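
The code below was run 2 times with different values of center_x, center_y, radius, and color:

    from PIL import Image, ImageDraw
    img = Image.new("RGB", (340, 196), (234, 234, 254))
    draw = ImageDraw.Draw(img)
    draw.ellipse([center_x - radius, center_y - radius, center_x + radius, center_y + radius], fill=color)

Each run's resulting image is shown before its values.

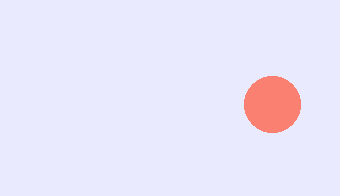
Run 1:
center_x = 272
center_y = 104
radius = 28
color = 'salmon'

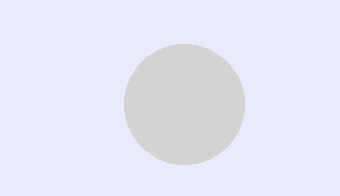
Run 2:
center_x = 184, center_y = 104, radius = 60, color = 'lightgray'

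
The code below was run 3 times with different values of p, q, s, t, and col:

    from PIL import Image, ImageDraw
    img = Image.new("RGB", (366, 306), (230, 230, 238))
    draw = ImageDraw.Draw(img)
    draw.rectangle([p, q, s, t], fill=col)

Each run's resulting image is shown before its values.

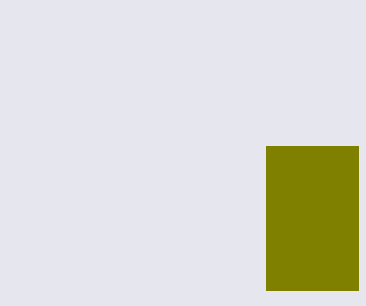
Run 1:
p = 266, q = 146, s = 358, t = 290, col = 'olive'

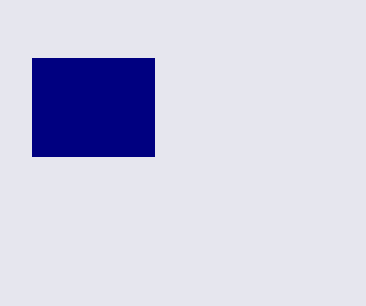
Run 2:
p = 32, q = 58, s = 154, t = 156, col = 'navy'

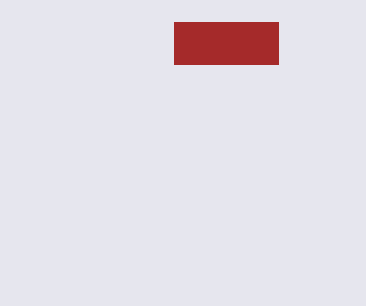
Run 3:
p = 174
q = 22
s = 278
t = 64
col = 'brown'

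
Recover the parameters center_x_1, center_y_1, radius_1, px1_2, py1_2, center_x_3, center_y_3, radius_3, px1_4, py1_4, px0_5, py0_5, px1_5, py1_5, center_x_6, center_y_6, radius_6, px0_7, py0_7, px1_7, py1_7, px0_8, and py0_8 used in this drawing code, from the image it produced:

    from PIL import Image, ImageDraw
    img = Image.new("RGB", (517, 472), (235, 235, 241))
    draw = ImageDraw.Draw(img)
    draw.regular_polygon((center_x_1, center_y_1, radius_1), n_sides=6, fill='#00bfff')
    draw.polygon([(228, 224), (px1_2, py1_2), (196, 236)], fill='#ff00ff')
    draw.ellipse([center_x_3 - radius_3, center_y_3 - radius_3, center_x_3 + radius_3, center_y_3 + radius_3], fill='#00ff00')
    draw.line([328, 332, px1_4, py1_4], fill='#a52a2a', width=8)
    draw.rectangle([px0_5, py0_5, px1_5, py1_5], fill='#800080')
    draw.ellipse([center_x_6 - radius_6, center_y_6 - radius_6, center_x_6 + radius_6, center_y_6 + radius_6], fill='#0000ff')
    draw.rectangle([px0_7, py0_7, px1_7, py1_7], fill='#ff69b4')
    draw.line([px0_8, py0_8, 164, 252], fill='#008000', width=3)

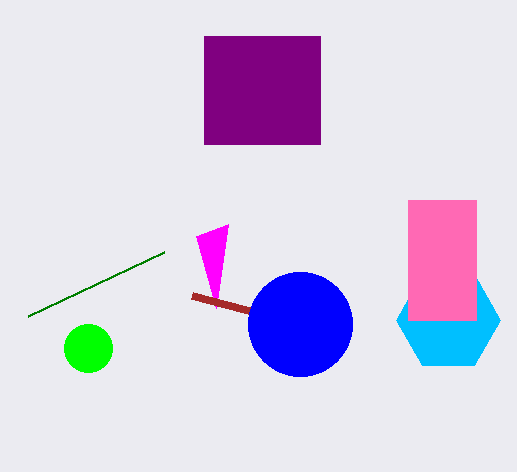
center_x_1 = 448
center_y_1 = 320
radius_1 = 52
px1_2 = 216
py1_2 = 308
center_x_3 = 88
center_y_3 = 348
radius_3 = 24
px1_4 = 192
py1_4 = 296
px0_5 = 204
py0_5 = 36
px1_5 = 320
py1_5 = 144
center_x_6 = 300
center_y_6 = 324
radius_6 = 52
px0_7 = 408
py0_7 = 200
px1_7 = 476
py1_7 = 320
px0_8 = 28
py0_8 = 316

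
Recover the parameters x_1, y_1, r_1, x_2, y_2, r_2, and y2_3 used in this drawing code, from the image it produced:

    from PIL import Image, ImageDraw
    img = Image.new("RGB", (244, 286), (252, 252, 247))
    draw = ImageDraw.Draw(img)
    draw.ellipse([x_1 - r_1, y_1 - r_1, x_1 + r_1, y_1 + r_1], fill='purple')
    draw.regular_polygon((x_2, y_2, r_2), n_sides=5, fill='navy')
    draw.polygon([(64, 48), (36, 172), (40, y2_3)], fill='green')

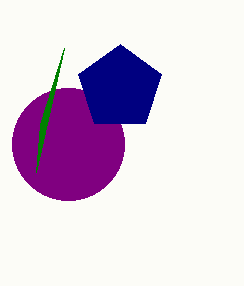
x_1 = 68
y_1 = 144
r_1 = 56
x_2 = 120
y_2 = 88
r_2 = 44
y2_3 = 124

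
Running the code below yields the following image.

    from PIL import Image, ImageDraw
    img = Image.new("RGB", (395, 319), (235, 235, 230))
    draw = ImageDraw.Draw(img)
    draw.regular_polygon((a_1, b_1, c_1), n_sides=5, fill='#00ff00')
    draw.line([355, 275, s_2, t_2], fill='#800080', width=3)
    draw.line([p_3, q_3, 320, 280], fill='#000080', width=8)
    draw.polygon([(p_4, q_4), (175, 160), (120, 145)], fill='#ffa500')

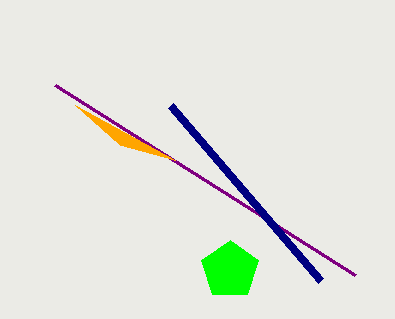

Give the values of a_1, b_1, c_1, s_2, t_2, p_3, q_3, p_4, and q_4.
a_1 = 230; b_1 = 270; c_1 = 30; s_2 = 55; t_2 = 85; p_3 = 170; q_3 = 105; p_4 = 75; q_4 = 105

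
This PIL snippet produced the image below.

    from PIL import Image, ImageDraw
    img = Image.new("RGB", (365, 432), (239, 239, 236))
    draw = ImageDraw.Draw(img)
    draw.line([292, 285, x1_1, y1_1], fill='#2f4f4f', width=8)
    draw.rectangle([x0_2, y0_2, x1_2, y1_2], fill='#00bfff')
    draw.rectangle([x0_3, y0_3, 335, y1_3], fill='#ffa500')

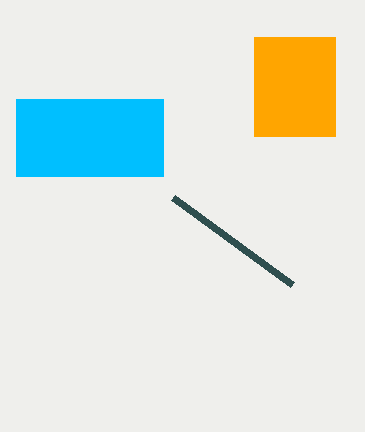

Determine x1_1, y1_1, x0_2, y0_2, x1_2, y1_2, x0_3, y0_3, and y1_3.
x1_1 = 173
y1_1 = 198
x0_2 = 16
y0_2 = 99
x1_2 = 163
y1_2 = 176
x0_3 = 254
y0_3 = 37
y1_3 = 136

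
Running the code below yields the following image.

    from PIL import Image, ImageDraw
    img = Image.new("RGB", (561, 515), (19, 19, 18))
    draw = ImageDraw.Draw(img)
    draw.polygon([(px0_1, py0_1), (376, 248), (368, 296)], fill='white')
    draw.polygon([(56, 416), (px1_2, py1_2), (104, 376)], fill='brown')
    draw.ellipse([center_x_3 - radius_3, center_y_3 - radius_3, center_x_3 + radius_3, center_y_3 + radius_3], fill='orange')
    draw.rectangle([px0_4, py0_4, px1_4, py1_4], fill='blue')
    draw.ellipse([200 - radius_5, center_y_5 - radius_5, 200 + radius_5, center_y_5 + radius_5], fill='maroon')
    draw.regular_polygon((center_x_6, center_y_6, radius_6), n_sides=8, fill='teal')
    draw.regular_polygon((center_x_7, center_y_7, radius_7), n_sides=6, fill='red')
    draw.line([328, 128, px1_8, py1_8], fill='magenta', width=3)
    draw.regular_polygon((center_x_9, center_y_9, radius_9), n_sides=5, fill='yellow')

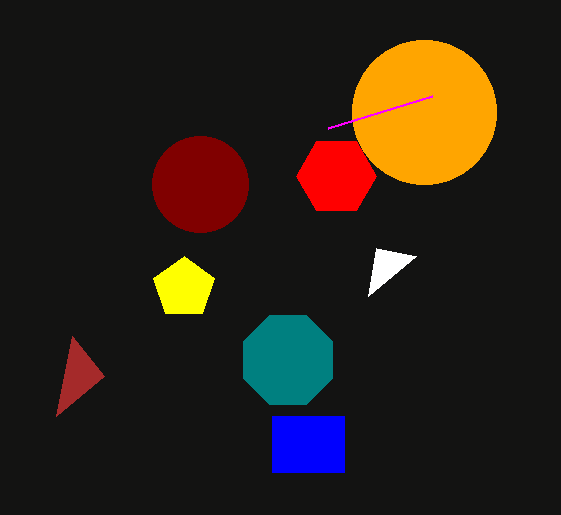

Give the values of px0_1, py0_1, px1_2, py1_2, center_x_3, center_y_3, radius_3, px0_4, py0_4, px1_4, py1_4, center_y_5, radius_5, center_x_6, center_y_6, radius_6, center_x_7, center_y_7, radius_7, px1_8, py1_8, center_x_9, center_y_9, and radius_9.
px0_1 = 416; py0_1 = 256; px1_2 = 72; py1_2 = 336; center_x_3 = 424; center_y_3 = 112; radius_3 = 72; px0_4 = 272; py0_4 = 416; px1_4 = 344; py1_4 = 472; center_y_5 = 184; radius_5 = 48; center_x_6 = 288; center_y_6 = 360; radius_6 = 48; center_x_7 = 336; center_y_7 = 176; radius_7 = 40; px1_8 = 432; py1_8 = 96; center_x_9 = 184; center_y_9 = 288; radius_9 = 32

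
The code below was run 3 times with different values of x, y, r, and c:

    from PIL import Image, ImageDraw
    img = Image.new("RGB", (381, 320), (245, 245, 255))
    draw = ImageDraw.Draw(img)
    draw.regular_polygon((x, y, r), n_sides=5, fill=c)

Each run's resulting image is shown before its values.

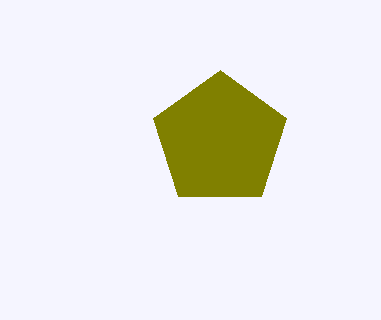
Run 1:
x = 220; y = 140; r = 70; c = 'olive'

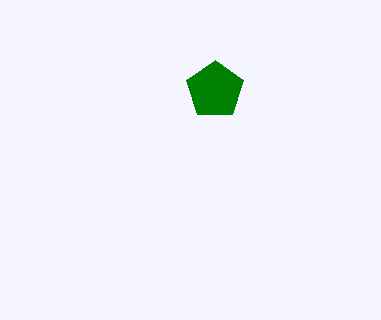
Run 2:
x = 215, y = 90, r = 30, c = 'green'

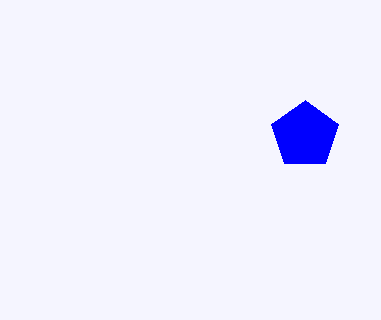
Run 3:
x = 305; y = 135; r = 35; c = 'blue'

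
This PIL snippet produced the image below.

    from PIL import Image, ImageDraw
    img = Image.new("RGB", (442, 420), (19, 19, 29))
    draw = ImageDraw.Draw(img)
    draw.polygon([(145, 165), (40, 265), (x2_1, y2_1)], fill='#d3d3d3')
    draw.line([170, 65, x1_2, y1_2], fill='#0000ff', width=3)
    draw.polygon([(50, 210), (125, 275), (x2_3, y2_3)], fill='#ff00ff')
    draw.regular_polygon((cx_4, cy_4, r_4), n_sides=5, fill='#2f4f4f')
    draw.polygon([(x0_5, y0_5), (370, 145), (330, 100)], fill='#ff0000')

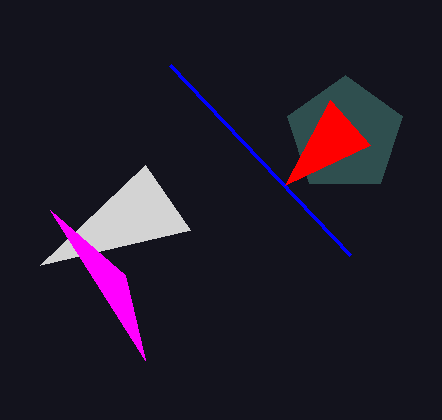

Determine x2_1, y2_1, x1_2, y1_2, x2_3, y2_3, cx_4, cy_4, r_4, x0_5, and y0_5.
x2_1 = 190, y2_1 = 230, x1_2 = 350, y1_2 = 255, x2_3 = 145, y2_3 = 360, cx_4 = 345, cy_4 = 135, r_4 = 60, x0_5 = 285, y0_5 = 185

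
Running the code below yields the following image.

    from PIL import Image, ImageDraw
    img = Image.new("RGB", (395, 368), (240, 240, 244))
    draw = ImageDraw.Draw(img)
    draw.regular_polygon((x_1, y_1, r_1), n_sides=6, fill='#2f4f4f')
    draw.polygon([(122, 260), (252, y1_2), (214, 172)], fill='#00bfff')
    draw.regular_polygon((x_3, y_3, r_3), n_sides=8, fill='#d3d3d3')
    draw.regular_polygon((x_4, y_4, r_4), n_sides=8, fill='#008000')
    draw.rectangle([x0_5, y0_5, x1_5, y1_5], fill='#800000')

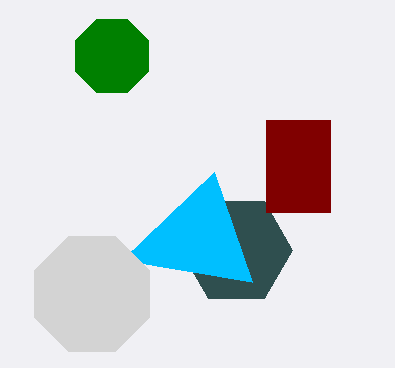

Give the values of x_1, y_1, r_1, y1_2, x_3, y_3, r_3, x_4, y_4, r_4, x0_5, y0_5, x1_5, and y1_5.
x_1 = 236
y_1 = 250
r_1 = 56
y1_2 = 282
x_3 = 92
y_3 = 294
r_3 = 62
x_4 = 112
y_4 = 56
r_4 = 40
x0_5 = 266
y0_5 = 120
x1_5 = 330
y1_5 = 212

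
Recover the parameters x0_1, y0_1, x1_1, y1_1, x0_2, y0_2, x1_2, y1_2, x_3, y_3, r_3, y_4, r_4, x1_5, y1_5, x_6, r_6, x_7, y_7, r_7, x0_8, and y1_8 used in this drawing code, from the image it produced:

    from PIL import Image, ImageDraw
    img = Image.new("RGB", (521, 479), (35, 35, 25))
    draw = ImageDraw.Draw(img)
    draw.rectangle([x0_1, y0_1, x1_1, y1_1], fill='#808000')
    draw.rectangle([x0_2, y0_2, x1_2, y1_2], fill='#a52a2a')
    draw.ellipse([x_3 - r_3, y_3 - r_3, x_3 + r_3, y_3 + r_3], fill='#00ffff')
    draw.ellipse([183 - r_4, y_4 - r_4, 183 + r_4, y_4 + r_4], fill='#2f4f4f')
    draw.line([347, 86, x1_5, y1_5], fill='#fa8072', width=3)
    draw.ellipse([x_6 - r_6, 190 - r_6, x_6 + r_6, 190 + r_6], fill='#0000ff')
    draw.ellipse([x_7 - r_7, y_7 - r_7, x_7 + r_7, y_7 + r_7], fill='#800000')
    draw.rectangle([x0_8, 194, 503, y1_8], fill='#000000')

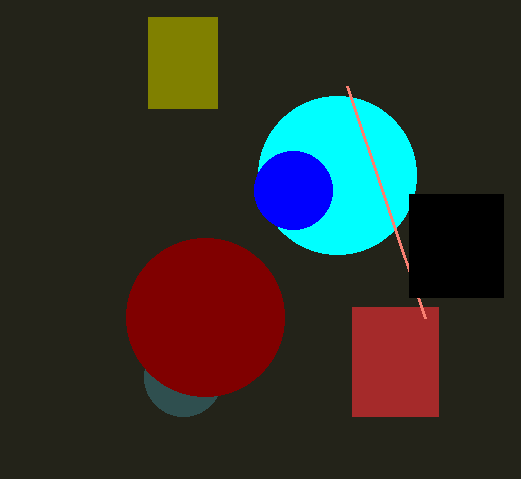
x0_1 = 148
y0_1 = 17
x1_1 = 217
y1_1 = 108
x0_2 = 352
y0_2 = 307
x1_2 = 438
y1_2 = 416
x_3 = 337
y_3 = 175
r_3 = 79
y_4 = 377
r_4 = 39
x1_5 = 425
y1_5 = 318
x_6 = 293
r_6 = 39
x_7 = 205
y_7 = 317
r_7 = 79
x0_8 = 409
y1_8 = 297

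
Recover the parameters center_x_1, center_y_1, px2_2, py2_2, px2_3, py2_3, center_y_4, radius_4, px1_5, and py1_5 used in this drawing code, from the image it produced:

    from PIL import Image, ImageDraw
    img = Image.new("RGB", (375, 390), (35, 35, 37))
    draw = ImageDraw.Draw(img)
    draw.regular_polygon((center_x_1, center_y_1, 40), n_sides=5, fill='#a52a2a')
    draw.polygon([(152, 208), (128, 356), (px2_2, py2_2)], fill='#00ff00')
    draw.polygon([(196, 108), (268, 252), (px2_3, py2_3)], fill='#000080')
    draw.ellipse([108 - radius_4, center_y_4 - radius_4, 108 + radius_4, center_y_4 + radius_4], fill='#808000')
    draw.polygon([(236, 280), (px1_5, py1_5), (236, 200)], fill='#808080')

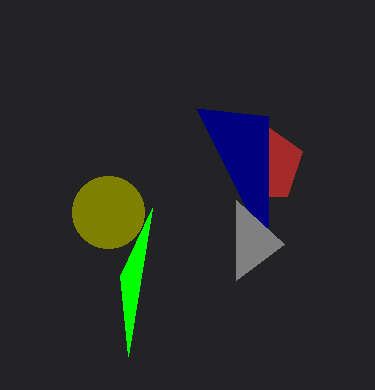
center_x_1 = 264
center_y_1 = 164
px2_2 = 120
py2_2 = 276
px2_3 = 268
py2_3 = 116
center_y_4 = 212
radius_4 = 36
px1_5 = 284
py1_5 = 244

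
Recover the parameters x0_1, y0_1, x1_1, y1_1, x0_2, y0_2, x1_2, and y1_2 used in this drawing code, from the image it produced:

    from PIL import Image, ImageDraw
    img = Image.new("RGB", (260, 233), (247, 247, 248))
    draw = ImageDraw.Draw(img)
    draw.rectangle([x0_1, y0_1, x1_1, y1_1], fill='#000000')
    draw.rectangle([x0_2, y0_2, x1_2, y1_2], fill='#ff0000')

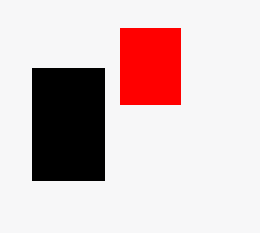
x0_1 = 32
y0_1 = 68
x1_1 = 104
y1_1 = 180
x0_2 = 120
y0_2 = 28
x1_2 = 180
y1_2 = 104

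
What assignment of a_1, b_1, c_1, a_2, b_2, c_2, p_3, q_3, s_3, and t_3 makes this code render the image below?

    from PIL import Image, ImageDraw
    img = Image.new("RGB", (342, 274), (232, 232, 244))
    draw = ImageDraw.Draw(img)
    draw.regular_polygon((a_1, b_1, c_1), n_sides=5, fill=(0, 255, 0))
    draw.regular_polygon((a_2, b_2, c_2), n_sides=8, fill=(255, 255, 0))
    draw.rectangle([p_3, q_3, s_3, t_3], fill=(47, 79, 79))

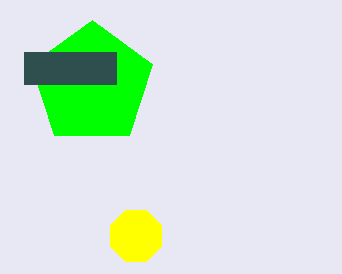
a_1 = 92
b_1 = 84
c_1 = 64
a_2 = 136
b_2 = 236
c_2 = 28
p_3 = 24
q_3 = 52
s_3 = 116
t_3 = 84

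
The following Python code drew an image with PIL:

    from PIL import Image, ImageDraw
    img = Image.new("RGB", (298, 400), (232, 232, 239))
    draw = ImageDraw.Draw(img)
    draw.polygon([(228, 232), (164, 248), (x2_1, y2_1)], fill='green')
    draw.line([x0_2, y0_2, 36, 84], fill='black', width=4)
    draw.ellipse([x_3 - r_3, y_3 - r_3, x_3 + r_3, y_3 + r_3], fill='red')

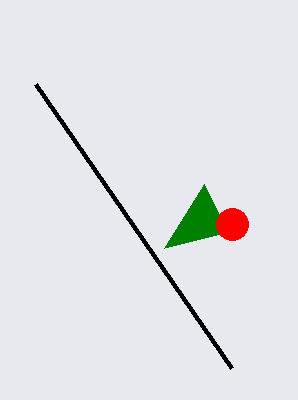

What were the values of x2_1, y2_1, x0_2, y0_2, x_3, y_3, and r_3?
x2_1 = 204; y2_1 = 184; x0_2 = 232; y0_2 = 368; x_3 = 232; y_3 = 224; r_3 = 16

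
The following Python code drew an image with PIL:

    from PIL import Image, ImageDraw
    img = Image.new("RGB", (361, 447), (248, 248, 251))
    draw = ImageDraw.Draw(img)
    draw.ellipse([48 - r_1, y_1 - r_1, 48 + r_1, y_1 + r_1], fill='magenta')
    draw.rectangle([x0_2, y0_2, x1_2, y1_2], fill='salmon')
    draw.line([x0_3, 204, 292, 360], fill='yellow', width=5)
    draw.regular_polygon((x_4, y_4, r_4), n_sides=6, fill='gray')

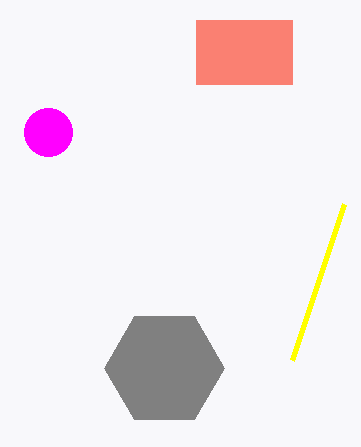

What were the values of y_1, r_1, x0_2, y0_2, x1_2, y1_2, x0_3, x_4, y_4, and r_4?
y_1 = 132
r_1 = 24
x0_2 = 196
y0_2 = 20
x1_2 = 292
y1_2 = 84
x0_3 = 344
x_4 = 164
y_4 = 368
r_4 = 60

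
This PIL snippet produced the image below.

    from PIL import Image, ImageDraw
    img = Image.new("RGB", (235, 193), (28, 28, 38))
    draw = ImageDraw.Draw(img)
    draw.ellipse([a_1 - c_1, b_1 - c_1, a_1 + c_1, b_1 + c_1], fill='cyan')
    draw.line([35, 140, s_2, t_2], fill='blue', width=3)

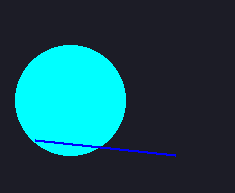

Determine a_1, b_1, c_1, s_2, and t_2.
a_1 = 70
b_1 = 100
c_1 = 55
s_2 = 175
t_2 = 155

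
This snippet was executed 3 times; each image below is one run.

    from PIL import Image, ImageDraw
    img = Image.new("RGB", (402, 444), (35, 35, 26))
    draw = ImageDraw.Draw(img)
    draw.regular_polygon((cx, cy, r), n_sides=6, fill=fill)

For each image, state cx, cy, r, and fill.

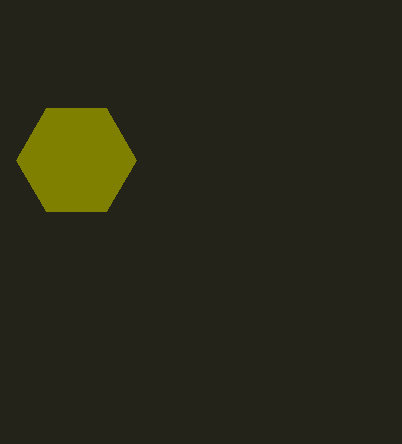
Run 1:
cx = 76
cy = 160
r = 60
fill = 'olive'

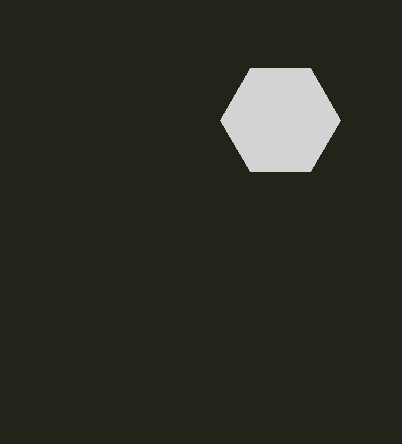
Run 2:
cx = 280; cy = 120; r = 60; fill = 'lightgray'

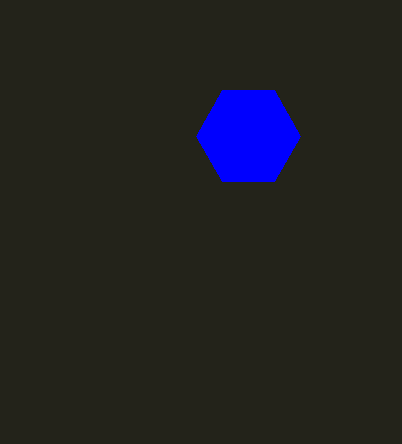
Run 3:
cx = 248
cy = 136
r = 52
fill = 'blue'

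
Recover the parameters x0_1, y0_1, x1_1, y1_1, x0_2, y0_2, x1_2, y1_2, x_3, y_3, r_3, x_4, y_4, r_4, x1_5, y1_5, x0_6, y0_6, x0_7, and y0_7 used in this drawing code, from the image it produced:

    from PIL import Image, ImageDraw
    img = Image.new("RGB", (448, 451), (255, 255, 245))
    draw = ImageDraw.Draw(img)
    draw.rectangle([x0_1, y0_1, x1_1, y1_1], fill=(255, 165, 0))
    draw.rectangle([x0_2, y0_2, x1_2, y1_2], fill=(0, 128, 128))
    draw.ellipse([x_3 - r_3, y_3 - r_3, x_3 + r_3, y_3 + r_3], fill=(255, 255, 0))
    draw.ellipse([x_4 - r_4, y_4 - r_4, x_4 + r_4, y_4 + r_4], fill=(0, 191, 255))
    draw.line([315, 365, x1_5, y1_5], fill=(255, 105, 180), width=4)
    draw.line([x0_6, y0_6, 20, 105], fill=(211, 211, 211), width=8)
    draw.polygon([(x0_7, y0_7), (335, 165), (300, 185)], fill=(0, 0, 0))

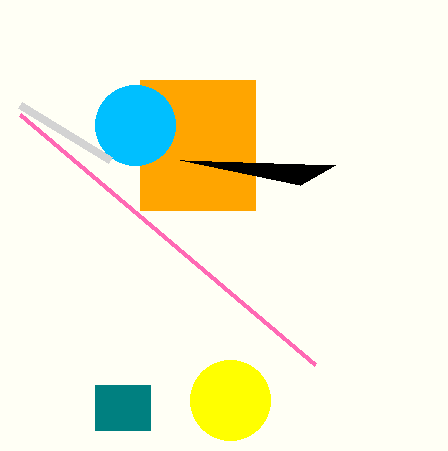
x0_1 = 140
y0_1 = 80
x1_1 = 255
y1_1 = 210
x0_2 = 95
y0_2 = 385
x1_2 = 150
y1_2 = 430
x_3 = 230
y_3 = 400
r_3 = 40
x_4 = 135
y_4 = 125
r_4 = 40
x1_5 = 20
y1_5 = 115
x0_6 = 110
y0_6 = 160
x0_7 = 180
y0_7 = 160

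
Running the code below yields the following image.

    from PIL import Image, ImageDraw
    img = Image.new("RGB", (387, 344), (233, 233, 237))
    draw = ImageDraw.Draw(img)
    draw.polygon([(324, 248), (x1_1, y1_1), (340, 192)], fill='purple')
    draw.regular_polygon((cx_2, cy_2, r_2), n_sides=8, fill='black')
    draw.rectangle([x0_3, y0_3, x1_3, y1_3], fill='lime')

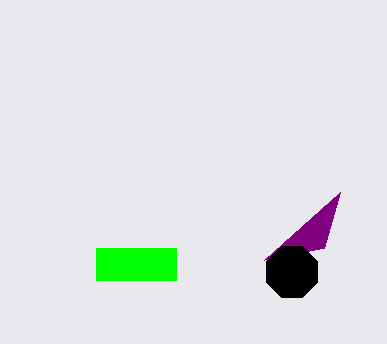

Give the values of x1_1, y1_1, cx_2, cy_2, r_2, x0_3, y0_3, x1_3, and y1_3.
x1_1 = 264; y1_1 = 260; cx_2 = 292; cy_2 = 272; r_2 = 28; x0_3 = 96; y0_3 = 248; x1_3 = 176; y1_3 = 280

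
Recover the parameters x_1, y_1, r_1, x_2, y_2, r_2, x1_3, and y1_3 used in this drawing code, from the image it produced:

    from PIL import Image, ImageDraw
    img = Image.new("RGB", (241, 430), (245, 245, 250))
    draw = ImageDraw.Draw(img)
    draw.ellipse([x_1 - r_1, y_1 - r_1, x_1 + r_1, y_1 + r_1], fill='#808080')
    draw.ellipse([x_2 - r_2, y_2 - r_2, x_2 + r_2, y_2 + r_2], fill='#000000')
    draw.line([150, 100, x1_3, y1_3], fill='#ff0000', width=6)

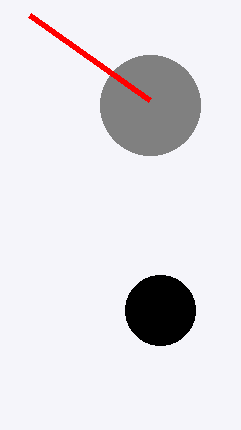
x_1 = 150
y_1 = 105
r_1 = 50
x_2 = 160
y_2 = 310
r_2 = 35
x1_3 = 30
y1_3 = 15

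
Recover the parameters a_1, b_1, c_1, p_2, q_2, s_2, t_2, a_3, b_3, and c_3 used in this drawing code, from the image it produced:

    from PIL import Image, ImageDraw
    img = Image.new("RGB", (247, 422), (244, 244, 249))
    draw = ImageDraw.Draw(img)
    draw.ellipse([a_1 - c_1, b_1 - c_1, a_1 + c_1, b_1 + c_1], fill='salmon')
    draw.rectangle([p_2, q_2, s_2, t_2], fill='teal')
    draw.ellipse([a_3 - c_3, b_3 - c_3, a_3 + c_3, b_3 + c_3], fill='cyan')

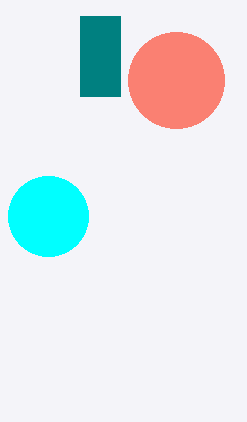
a_1 = 176; b_1 = 80; c_1 = 48; p_2 = 80; q_2 = 16; s_2 = 120; t_2 = 96; a_3 = 48; b_3 = 216; c_3 = 40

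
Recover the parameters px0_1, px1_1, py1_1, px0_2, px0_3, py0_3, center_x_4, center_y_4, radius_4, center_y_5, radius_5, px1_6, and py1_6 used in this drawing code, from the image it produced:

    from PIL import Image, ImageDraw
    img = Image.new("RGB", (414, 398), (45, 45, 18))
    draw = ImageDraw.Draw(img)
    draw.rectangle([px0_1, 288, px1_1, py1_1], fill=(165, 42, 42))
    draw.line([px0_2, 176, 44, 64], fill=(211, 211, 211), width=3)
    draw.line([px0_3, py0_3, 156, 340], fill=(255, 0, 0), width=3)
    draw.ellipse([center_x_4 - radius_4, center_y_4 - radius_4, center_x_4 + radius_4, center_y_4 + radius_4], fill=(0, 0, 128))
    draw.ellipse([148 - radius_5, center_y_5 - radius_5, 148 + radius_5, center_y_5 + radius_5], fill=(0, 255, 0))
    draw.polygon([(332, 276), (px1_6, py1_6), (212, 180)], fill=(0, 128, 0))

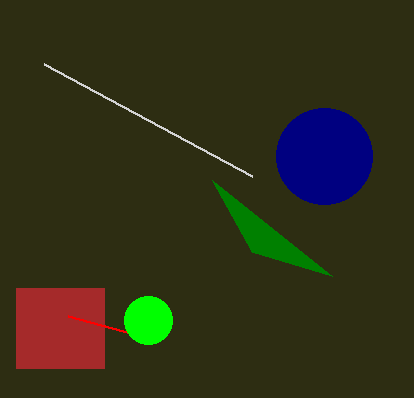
px0_1 = 16, px1_1 = 104, py1_1 = 368, px0_2 = 252, px0_3 = 68, py0_3 = 316, center_x_4 = 324, center_y_4 = 156, radius_4 = 48, center_y_5 = 320, radius_5 = 24, px1_6 = 252, py1_6 = 252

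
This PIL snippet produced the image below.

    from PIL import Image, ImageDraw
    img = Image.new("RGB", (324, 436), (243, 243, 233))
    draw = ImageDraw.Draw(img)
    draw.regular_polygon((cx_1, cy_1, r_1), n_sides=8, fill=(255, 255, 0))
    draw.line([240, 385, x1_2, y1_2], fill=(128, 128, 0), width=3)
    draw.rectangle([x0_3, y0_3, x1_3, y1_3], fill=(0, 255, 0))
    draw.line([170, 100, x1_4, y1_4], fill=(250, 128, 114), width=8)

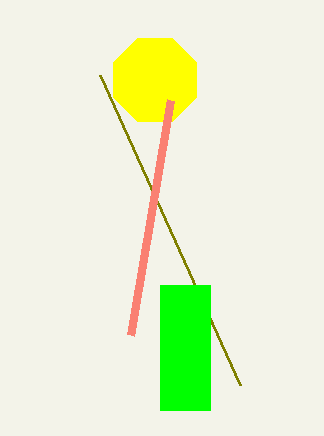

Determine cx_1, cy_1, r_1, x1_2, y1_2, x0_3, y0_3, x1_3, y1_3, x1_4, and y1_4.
cx_1 = 155; cy_1 = 80; r_1 = 45; x1_2 = 100; y1_2 = 75; x0_3 = 160; y0_3 = 285; x1_3 = 210; y1_3 = 410; x1_4 = 130; y1_4 = 335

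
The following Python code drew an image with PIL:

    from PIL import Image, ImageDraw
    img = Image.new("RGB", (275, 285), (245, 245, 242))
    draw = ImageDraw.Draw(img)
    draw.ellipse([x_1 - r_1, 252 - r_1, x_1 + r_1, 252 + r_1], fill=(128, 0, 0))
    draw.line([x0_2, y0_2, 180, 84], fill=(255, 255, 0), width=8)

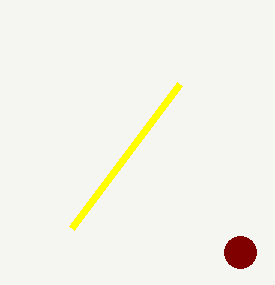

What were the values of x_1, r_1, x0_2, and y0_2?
x_1 = 240, r_1 = 16, x0_2 = 72, y0_2 = 228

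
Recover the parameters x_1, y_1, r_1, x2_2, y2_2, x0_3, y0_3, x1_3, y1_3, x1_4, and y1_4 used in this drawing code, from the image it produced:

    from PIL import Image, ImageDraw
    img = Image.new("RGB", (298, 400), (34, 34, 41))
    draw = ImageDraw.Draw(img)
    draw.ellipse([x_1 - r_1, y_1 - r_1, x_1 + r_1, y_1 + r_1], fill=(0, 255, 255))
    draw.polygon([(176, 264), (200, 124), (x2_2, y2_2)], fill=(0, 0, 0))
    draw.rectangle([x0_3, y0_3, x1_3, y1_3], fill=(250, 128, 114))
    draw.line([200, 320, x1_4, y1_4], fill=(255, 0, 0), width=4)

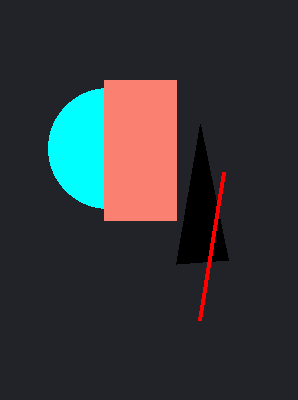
x_1 = 108; y_1 = 148; r_1 = 60; x2_2 = 228; y2_2 = 260; x0_3 = 104; y0_3 = 80; x1_3 = 176; y1_3 = 220; x1_4 = 224; y1_4 = 172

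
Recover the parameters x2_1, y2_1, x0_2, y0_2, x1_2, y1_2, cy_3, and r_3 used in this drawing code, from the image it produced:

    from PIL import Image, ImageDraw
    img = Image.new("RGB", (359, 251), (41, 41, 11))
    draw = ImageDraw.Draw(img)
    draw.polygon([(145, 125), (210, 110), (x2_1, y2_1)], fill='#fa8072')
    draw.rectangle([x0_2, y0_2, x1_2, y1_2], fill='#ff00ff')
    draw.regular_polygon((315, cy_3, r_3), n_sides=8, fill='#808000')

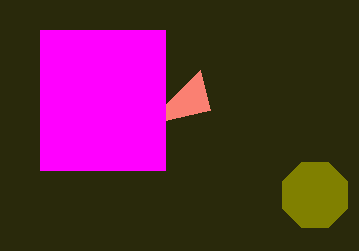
x2_1 = 200, y2_1 = 70, x0_2 = 40, y0_2 = 30, x1_2 = 165, y1_2 = 170, cy_3 = 195, r_3 = 35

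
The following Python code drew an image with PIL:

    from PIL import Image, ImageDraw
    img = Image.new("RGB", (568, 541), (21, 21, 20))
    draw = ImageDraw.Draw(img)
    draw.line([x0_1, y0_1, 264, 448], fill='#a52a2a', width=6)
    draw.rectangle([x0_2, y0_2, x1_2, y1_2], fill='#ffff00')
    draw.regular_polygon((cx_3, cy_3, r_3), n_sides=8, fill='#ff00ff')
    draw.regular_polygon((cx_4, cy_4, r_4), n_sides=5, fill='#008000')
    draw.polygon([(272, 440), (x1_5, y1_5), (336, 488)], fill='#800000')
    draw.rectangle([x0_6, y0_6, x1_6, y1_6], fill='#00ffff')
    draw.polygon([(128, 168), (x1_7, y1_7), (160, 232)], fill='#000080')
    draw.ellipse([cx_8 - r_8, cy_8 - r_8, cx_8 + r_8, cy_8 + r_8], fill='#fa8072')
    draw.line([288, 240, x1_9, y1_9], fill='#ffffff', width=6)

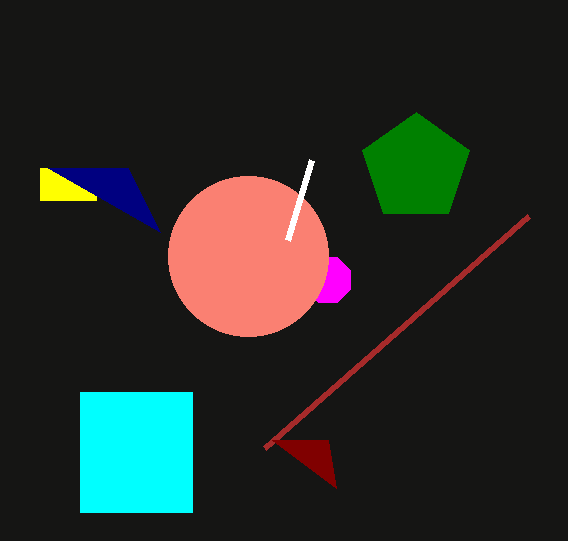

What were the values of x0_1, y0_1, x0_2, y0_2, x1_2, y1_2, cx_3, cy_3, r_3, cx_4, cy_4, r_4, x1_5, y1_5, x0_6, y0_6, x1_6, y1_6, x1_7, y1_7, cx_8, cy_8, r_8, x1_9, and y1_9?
x0_1 = 528
y0_1 = 216
x0_2 = 40
y0_2 = 168
x1_2 = 96
y1_2 = 200
cx_3 = 328
cy_3 = 280
r_3 = 24
cx_4 = 416
cy_4 = 168
r_4 = 56
x1_5 = 328
y1_5 = 440
x0_6 = 80
y0_6 = 392
x1_6 = 192
y1_6 = 512
x1_7 = 48
y1_7 = 168
cx_8 = 248
cy_8 = 256
r_8 = 80
x1_9 = 312
y1_9 = 160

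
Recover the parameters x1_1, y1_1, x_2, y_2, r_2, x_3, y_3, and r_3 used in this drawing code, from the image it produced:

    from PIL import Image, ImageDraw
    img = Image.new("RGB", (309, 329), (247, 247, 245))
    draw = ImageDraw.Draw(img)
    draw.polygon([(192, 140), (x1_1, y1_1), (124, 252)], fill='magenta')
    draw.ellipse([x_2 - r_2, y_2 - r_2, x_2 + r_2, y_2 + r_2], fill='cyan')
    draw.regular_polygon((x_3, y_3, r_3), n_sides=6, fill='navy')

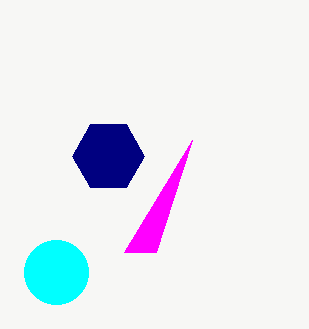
x1_1 = 156; y1_1 = 252; x_2 = 56; y_2 = 272; r_2 = 32; x_3 = 108; y_3 = 156; r_3 = 36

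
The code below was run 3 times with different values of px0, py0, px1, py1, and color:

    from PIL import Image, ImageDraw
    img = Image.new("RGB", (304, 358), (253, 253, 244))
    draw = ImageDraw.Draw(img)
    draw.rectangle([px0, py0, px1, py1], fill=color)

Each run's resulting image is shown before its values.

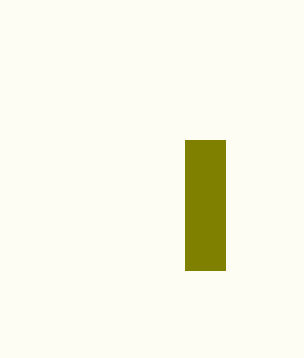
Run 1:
px0 = 185, py0 = 140, px1 = 225, py1 = 270, color = 'olive'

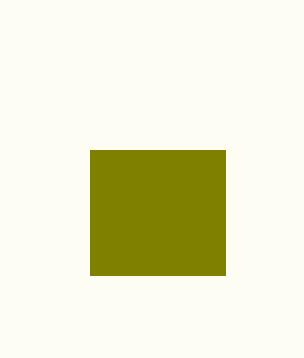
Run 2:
px0 = 90; py0 = 150; px1 = 225; py1 = 275; color = 'olive'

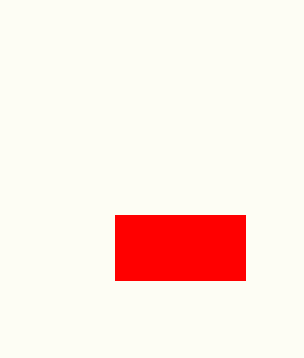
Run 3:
px0 = 115
py0 = 215
px1 = 245
py1 = 280
color = 'red'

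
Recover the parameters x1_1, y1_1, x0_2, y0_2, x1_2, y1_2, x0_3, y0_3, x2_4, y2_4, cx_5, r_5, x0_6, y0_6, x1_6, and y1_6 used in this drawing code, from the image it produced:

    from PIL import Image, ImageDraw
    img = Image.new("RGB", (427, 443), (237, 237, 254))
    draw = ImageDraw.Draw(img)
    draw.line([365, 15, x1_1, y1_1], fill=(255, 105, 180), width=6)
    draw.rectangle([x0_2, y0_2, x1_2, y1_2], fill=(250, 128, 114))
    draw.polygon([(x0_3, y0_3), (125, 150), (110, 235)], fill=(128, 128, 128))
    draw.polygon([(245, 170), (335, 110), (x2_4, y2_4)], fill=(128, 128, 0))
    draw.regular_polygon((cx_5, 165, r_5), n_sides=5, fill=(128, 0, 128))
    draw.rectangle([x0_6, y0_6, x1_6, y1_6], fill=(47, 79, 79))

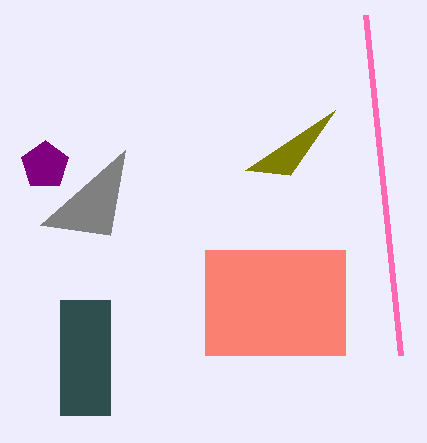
x1_1 = 400; y1_1 = 355; x0_2 = 205; y0_2 = 250; x1_2 = 345; y1_2 = 355; x0_3 = 40; y0_3 = 225; x2_4 = 290; y2_4 = 175; cx_5 = 45; r_5 = 25; x0_6 = 60; y0_6 = 300; x1_6 = 110; y1_6 = 415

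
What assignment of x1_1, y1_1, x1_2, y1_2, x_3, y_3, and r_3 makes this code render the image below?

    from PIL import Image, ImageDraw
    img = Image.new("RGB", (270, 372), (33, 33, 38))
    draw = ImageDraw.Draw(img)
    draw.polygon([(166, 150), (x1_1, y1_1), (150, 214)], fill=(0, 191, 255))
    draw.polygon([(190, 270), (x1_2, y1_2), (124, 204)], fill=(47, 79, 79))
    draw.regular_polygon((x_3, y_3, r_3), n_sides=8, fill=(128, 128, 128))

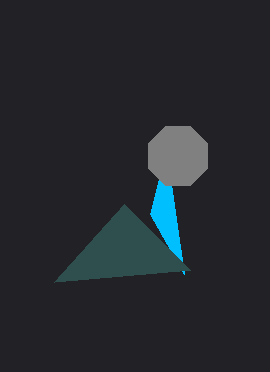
x1_1 = 184, y1_1 = 274, x1_2 = 54, y1_2 = 282, x_3 = 178, y_3 = 156, r_3 = 32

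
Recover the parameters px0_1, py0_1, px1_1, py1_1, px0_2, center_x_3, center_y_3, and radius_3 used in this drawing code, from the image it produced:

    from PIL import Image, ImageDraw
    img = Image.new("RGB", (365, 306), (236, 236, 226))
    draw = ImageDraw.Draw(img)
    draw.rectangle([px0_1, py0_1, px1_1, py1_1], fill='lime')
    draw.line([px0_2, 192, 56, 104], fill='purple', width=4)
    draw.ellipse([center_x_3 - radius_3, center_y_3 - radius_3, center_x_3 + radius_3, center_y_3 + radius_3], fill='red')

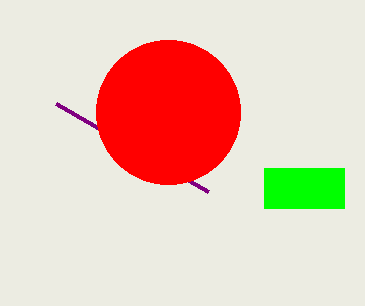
px0_1 = 264; py0_1 = 168; px1_1 = 344; py1_1 = 208; px0_2 = 208; center_x_3 = 168; center_y_3 = 112; radius_3 = 72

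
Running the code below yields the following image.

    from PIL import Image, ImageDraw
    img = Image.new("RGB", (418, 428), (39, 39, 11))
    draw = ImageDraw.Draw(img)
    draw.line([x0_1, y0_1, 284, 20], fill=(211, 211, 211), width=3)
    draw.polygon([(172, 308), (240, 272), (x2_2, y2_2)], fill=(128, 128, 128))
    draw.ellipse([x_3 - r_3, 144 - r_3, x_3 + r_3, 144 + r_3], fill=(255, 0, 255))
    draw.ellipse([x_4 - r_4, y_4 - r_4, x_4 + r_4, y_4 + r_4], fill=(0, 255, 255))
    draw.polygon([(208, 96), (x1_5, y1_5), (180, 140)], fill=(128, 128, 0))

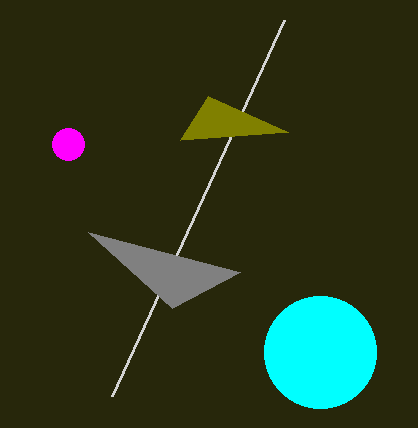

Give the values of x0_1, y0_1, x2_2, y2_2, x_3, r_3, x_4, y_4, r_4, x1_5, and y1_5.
x0_1 = 112, y0_1 = 396, x2_2 = 88, y2_2 = 232, x_3 = 68, r_3 = 16, x_4 = 320, y_4 = 352, r_4 = 56, x1_5 = 288, y1_5 = 132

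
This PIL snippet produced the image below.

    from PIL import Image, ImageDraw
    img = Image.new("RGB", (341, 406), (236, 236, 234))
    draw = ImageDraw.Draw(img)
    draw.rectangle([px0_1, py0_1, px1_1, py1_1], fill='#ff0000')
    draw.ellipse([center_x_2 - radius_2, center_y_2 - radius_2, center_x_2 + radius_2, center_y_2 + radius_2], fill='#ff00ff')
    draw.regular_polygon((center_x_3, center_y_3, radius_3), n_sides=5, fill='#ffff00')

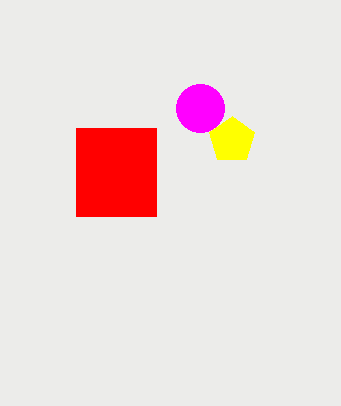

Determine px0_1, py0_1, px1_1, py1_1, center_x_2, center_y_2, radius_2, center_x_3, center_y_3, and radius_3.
px0_1 = 76, py0_1 = 128, px1_1 = 156, py1_1 = 216, center_x_2 = 200, center_y_2 = 108, radius_2 = 24, center_x_3 = 232, center_y_3 = 140, radius_3 = 24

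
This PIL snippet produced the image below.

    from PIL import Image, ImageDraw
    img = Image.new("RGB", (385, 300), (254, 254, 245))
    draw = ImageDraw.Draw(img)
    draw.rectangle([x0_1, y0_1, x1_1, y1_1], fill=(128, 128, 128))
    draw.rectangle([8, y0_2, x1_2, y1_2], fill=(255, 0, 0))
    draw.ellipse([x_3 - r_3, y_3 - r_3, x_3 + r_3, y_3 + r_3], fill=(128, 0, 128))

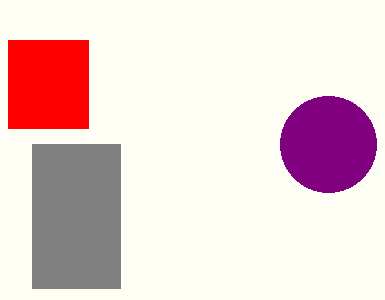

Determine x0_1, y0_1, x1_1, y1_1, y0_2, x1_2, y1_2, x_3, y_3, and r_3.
x0_1 = 32
y0_1 = 144
x1_1 = 120
y1_1 = 288
y0_2 = 40
x1_2 = 88
y1_2 = 128
x_3 = 328
y_3 = 144
r_3 = 48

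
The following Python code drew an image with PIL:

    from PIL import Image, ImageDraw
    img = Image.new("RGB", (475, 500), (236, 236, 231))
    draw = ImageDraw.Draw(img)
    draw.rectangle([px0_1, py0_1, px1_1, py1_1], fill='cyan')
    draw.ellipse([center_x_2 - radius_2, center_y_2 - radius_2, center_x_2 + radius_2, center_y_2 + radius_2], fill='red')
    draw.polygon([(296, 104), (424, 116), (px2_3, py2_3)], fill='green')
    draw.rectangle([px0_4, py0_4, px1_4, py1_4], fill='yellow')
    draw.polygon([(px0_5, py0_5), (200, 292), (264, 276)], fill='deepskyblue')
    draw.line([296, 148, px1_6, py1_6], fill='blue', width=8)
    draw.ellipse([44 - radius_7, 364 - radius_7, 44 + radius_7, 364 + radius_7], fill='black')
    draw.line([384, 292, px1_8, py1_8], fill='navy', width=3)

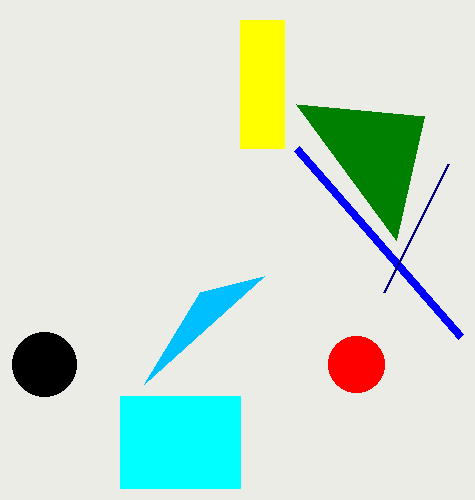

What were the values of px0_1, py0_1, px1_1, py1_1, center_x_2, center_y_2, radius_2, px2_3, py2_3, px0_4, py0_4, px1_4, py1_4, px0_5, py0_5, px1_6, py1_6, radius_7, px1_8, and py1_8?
px0_1 = 120; py0_1 = 396; px1_1 = 240; py1_1 = 488; center_x_2 = 356; center_y_2 = 364; radius_2 = 28; px2_3 = 396; py2_3 = 240; px0_4 = 240; py0_4 = 20; px1_4 = 284; py1_4 = 148; px0_5 = 144; py0_5 = 384; px1_6 = 460; py1_6 = 336; radius_7 = 32; px1_8 = 448; py1_8 = 164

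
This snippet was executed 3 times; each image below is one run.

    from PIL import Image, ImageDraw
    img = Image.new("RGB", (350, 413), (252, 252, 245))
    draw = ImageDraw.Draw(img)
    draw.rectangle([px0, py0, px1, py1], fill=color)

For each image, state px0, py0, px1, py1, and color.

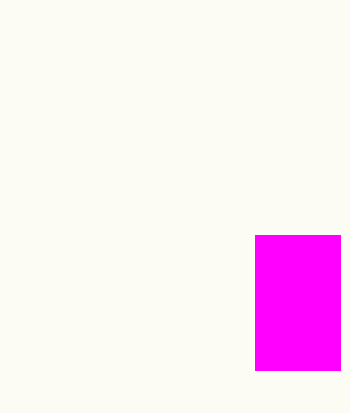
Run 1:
px0 = 255, py0 = 235, px1 = 340, py1 = 370, color = 'magenta'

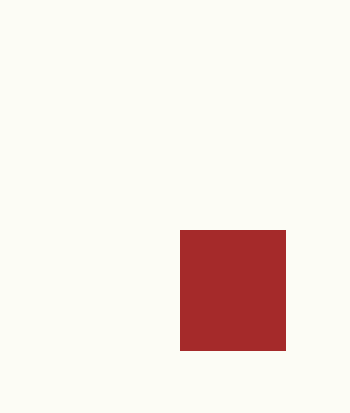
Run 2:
px0 = 180
py0 = 230
px1 = 285
py1 = 350
color = 'brown'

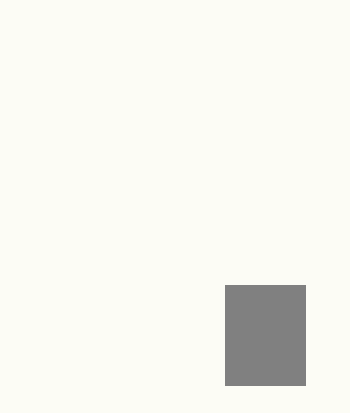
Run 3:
px0 = 225
py0 = 285
px1 = 305
py1 = 385
color = 'gray'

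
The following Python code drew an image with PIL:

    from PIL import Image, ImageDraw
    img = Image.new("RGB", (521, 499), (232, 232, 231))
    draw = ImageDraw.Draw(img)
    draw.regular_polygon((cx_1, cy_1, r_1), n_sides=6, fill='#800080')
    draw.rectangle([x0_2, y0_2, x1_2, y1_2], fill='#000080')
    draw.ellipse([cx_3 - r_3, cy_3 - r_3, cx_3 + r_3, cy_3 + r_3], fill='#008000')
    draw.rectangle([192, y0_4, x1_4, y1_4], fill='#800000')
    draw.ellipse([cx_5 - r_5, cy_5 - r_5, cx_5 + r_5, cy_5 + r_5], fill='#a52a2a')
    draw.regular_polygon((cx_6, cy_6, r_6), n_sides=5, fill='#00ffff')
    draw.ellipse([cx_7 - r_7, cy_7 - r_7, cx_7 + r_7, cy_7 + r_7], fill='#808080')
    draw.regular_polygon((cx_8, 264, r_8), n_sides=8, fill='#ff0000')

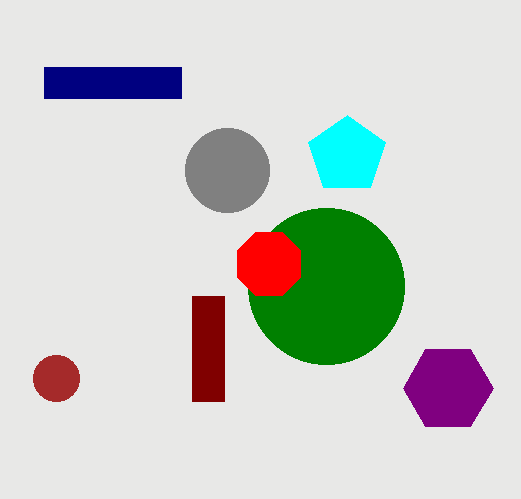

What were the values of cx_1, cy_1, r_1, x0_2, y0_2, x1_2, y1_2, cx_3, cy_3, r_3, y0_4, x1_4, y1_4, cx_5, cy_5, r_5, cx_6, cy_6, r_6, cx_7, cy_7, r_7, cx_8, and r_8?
cx_1 = 448, cy_1 = 388, r_1 = 45, x0_2 = 44, y0_2 = 67, x1_2 = 181, y1_2 = 98, cx_3 = 326, cy_3 = 286, r_3 = 78, y0_4 = 296, x1_4 = 224, y1_4 = 401, cx_5 = 56, cy_5 = 378, r_5 = 23, cx_6 = 347, cy_6 = 155, r_6 = 40, cx_7 = 227, cy_7 = 170, r_7 = 42, cx_8 = 269, r_8 = 34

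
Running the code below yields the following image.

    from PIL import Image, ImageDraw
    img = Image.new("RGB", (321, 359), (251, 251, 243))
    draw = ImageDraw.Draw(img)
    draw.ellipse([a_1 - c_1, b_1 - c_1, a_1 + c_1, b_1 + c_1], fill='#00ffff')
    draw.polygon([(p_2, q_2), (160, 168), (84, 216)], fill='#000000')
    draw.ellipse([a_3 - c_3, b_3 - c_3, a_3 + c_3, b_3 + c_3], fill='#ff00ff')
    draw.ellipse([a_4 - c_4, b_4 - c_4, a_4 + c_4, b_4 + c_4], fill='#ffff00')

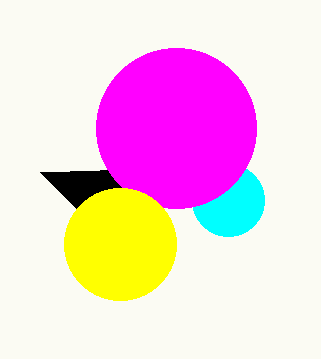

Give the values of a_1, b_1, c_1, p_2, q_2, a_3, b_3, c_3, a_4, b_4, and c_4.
a_1 = 228; b_1 = 200; c_1 = 36; p_2 = 40; q_2 = 172; a_3 = 176; b_3 = 128; c_3 = 80; a_4 = 120; b_4 = 244; c_4 = 56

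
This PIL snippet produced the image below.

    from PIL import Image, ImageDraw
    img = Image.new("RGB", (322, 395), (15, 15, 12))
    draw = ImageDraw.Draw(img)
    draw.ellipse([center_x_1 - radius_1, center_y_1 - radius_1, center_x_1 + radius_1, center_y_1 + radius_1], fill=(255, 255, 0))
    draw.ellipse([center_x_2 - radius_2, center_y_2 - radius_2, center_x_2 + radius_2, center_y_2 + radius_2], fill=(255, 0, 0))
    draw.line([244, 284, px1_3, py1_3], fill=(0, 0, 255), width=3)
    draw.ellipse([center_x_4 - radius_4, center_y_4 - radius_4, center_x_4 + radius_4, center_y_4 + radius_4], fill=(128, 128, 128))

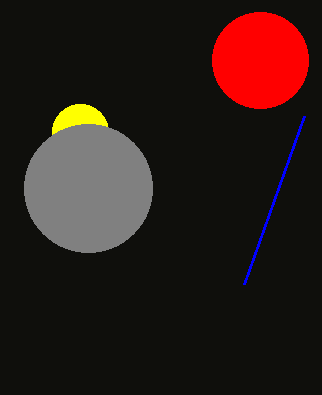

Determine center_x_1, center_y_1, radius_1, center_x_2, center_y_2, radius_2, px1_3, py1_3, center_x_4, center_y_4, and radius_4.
center_x_1 = 80; center_y_1 = 132; radius_1 = 28; center_x_2 = 260; center_y_2 = 60; radius_2 = 48; px1_3 = 304; py1_3 = 116; center_x_4 = 88; center_y_4 = 188; radius_4 = 64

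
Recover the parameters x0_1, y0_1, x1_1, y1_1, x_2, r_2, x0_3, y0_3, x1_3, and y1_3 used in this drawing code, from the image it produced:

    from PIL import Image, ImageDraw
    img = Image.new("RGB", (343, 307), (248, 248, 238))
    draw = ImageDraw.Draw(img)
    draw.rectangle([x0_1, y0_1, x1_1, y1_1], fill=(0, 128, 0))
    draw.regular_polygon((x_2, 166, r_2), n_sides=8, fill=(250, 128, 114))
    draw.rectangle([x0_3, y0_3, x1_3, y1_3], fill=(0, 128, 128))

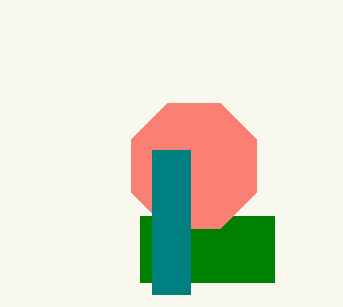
x0_1 = 140; y0_1 = 216; x1_1 = 274; y1_1 = 282; x_2 = 194; r_2 = 68; x0_3 = 152; y0_3 = 150; x1_3 = 190; y1_3 = 294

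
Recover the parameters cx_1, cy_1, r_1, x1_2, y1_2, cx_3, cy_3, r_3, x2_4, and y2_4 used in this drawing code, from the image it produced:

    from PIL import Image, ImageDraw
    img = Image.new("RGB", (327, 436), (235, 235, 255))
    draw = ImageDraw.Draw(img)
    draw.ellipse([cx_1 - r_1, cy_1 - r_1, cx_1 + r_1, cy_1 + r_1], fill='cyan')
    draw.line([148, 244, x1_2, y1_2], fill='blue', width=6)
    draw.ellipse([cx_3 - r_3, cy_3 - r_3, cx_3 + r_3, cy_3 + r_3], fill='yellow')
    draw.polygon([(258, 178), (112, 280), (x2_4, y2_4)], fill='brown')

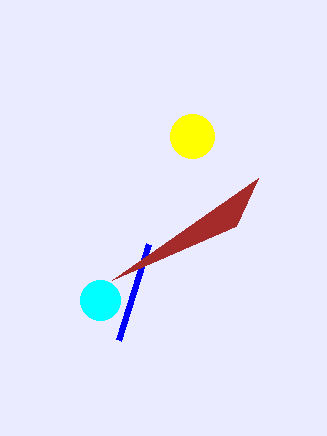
cx_1 = 100
cy_1 = 300
r_1 = 20
x1_2 = 118
y1_2 = 340
cx_3 = 192
cy_3 = 136
r_3 = 22
x2_4 = 236
y2_4 = 226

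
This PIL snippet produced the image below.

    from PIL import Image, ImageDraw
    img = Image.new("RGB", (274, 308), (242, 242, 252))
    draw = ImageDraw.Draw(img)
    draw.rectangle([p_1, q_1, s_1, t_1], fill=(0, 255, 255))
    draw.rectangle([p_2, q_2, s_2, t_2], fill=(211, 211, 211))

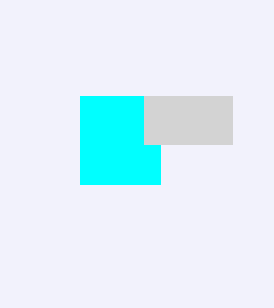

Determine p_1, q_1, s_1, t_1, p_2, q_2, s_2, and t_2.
p_1 = 80, q_1 = 96, s_1 = 160, t_1 = 184, p_2 = 144, q_2 = 96, s_2 = 232, t_2 = 144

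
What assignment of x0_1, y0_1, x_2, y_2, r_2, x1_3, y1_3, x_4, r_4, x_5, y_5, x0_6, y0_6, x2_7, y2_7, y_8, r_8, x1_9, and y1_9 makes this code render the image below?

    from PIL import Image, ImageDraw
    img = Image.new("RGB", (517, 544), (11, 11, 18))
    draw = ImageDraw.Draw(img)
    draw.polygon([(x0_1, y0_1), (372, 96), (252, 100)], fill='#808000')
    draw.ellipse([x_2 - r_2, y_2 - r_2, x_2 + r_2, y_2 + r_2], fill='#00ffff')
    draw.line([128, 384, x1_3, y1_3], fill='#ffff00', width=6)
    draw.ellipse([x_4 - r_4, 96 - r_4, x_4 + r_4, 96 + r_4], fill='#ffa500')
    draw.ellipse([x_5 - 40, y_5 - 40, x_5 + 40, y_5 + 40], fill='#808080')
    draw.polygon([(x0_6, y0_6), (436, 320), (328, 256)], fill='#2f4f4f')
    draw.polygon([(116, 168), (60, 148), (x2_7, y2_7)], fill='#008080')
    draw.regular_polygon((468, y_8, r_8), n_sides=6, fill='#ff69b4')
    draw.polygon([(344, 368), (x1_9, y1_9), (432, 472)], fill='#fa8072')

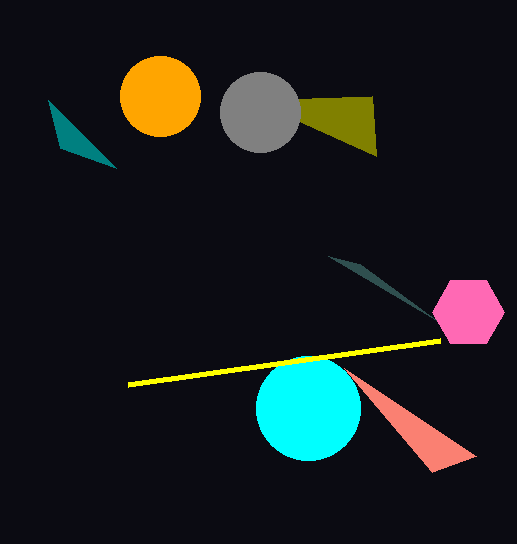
x0_1 = 376
y0_1 = 156
x_2 = 308
y_2 = 408
r_2 = 52
x1_3 = 440
y1_3 = 340
x_4 = 160
r_4 = 40
x_5 = 260
y_5 = 112
x0_6 = 360
y0_6 = 264
x2_7 = 48
y2_7 = 100
y_8 = 312
r_8 = 36
x1_9 = 476
y1_9 = 456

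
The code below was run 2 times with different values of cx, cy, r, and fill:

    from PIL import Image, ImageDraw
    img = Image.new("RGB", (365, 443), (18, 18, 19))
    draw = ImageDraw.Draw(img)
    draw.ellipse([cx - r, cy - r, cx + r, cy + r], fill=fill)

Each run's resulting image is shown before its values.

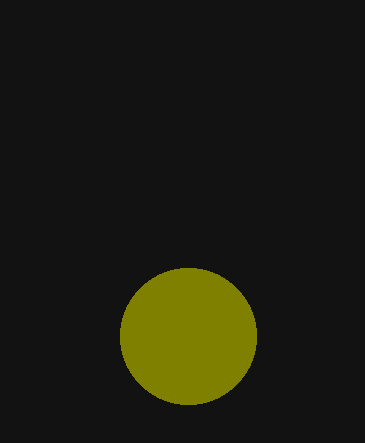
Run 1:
cx = 188; cy = 336; r = 68; fill = 'olive'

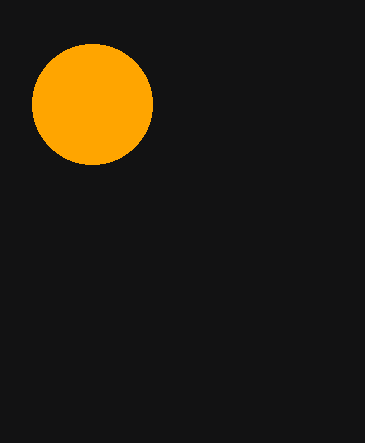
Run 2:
cx = 92; cy = 104; r = 60; fill = 'orange'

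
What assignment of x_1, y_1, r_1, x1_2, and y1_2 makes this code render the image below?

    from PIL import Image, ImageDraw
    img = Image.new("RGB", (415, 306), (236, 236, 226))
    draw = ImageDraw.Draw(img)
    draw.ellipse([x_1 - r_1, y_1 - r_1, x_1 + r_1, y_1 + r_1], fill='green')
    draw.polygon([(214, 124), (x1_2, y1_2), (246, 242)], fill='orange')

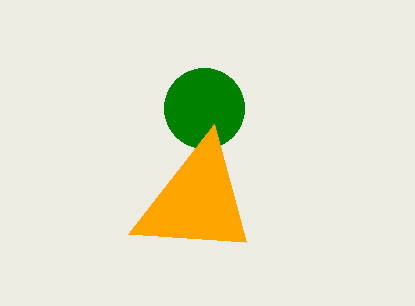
x_1 = 204
y_1 = 108
r_1 = 40
x1_2 = 128
y1_2 = 234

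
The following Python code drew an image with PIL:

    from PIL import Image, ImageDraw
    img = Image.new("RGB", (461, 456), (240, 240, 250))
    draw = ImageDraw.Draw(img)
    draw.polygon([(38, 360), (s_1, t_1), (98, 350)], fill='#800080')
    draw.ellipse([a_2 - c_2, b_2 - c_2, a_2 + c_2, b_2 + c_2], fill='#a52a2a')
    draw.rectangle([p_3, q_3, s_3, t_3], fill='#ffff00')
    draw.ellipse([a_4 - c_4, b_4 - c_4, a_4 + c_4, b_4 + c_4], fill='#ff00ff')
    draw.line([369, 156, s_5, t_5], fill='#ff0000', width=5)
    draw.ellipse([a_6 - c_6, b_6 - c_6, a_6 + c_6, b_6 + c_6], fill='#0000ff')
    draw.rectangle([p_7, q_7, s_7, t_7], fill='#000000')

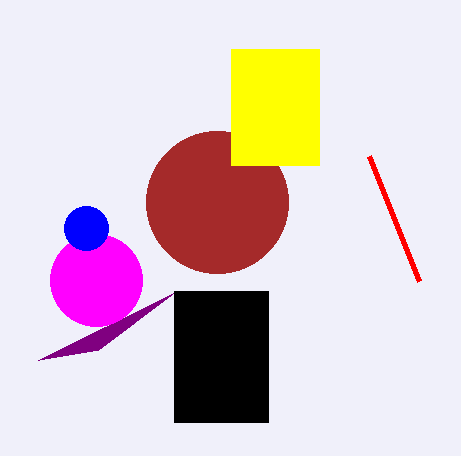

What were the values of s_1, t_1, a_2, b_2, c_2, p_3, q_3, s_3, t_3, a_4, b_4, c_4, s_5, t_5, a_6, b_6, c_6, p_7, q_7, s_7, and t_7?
s_1 = 175; t_1 = 292; a_2 = 217; b_2 = 202; c_2 = 71; p_3 = 231; q_3 = 49; s_3 = 319; t_3 = 165; a_4 = 96; b_4 = 280; c_4 = 46; s_5 = 419; t_5 = 281; a_6 = 86; b_6 = 228; c_6 = 22; p_7 = 174; q_7 = 291; s_7 = 268; t_7 = 422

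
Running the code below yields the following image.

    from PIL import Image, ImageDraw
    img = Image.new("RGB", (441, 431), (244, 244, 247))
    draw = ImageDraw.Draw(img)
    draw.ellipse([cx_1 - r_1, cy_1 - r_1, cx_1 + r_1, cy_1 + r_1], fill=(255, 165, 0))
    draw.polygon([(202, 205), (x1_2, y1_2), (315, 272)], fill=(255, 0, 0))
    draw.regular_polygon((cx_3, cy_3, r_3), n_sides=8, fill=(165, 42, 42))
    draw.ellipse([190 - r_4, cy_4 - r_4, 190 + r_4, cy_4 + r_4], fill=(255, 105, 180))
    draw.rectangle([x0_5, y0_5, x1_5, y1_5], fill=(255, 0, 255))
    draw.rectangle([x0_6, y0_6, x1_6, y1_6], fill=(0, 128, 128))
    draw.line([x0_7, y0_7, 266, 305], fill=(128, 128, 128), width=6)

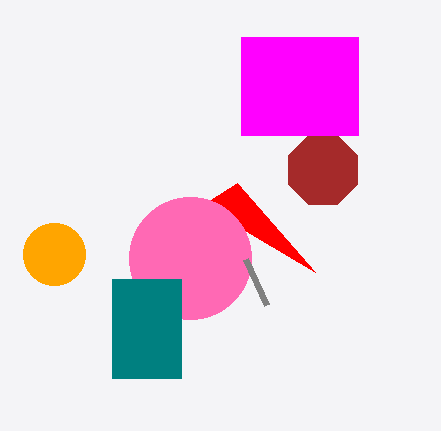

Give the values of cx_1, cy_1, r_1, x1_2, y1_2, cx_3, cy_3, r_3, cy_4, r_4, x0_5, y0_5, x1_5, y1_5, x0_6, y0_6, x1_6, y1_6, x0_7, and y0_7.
cx_1 = 54
cy_1 = 254
r_1 = 31
x1_2 = 237
y1_2 = 183
cx_3 = 323
cy_3 = 170
r_3 = 37
cy_4 = 258
r_4 = 61
x0_5 = 241
y0_5 = 37
x1_5 = 358
y1_5 = 135
x0_6 = 112
y0_6 = 279
x1_6 = 181
y1_6 = 378
x0_7 = 245
y0_7 = 259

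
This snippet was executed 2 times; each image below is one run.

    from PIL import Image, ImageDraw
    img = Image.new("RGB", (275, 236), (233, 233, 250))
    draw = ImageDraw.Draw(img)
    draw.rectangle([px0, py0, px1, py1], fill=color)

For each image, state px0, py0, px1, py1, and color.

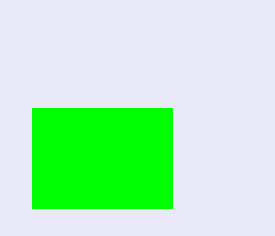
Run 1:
px0 = 32, py0 = 108, px1 = 172, py1 = 208, color = 'lime'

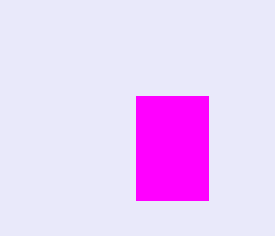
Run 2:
px0 = 136
py0 = 96
px1 = 208
py1 = 200
color = 'magenta'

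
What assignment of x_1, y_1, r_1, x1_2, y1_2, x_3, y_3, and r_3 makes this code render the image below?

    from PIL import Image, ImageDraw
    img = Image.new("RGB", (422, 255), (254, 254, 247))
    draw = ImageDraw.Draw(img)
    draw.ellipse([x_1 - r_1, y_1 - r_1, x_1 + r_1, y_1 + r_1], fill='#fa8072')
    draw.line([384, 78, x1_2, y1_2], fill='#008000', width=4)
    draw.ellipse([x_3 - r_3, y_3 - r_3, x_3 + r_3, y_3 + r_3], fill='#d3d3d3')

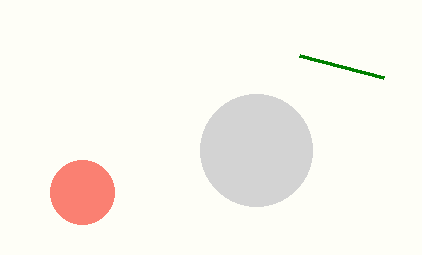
x_1 = 82; y_1 = 192; r_1 = 32; x1_2 = 300; y1_2 = 56; x_3 = 256; y_3 = 150; r_3 = 56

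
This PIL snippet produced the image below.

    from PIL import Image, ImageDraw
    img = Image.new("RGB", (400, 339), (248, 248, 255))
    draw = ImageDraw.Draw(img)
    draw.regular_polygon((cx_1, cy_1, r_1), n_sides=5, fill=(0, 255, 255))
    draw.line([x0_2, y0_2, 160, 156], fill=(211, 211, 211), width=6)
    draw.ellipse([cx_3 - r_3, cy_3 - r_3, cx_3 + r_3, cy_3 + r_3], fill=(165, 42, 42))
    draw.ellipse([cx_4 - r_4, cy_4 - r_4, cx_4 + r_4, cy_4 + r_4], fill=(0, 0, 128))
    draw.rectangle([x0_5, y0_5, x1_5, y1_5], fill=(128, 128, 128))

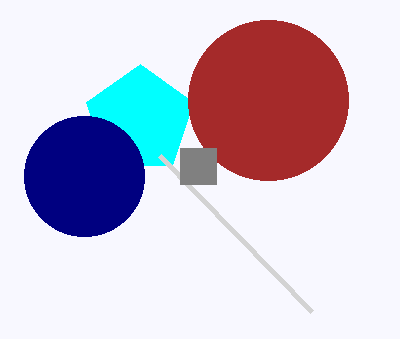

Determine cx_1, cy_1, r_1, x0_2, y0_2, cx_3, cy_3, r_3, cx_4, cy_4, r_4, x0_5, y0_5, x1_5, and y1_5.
cx_1 = 140, cy_1 = 120, r_1 = 56, x0_2 = 312, y0_2 = 312, cx_3 = 268, cy_3 = 100, r_3 = 80, cx_4 = 84, cy_4 = 176, r_4 = 60, x0_5 = 180, y0_5 = 148, x1_5 = 216, y1_5 = 184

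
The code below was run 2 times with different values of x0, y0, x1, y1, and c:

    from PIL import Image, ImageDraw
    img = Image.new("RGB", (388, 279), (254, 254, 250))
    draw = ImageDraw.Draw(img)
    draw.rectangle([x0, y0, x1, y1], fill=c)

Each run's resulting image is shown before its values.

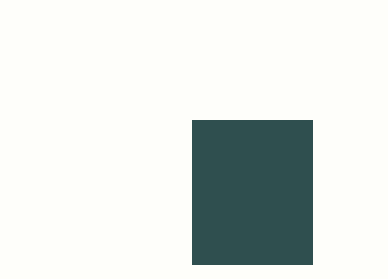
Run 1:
x0 = 192; y0 = 120; x1 = 312; y1 = 264; c = 'darkslategray'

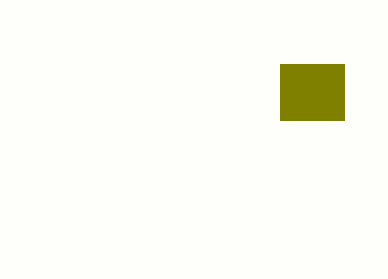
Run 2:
x0 = 280, y0 = 64, x1 = 344, y1 = 120, c = 'olive'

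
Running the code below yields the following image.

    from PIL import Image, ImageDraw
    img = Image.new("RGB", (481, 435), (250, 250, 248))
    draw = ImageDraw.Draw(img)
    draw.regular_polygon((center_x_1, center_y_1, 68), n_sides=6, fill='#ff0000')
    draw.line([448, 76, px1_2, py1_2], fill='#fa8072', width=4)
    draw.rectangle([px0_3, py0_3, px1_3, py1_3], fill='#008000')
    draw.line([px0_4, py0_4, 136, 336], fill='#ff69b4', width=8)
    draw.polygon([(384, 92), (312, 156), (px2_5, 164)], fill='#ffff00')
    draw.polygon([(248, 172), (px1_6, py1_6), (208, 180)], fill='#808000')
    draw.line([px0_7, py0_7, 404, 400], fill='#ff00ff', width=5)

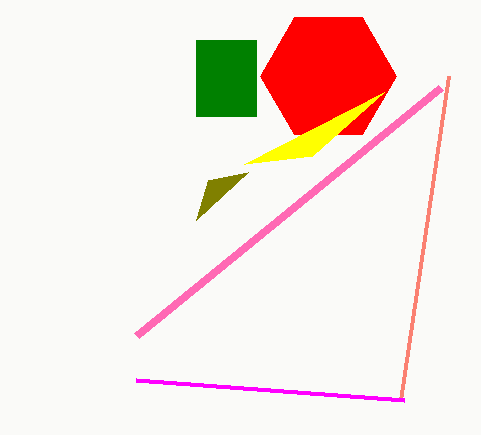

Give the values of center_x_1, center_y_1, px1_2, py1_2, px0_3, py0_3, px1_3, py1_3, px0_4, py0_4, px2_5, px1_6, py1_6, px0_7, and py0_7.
center_x_1 = 328; center_y_1 = 76; px1_2 = 400; py1_2 = 400; px0_3 = 196; py0_3 = 40; px1_3 = 256; py1_3 = 116; px0_4 = 440; py0_4 = 88; px2_5 = 244; px1_6 = 196; py1_6 = 220; px0_7 = 136; py0_7 = 380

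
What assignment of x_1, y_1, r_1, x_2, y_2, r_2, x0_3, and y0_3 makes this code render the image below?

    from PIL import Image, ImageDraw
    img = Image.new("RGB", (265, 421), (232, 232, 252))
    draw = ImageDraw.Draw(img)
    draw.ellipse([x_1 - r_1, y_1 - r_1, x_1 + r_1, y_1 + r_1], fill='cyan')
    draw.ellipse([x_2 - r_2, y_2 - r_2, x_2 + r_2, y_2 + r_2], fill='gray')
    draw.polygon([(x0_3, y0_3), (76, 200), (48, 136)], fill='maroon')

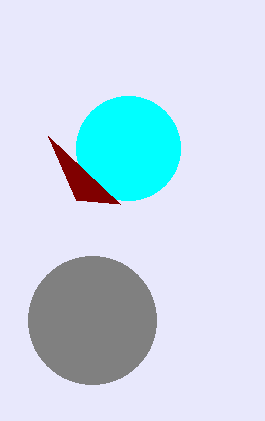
x_1 = 128
y_1 = 148
r_1 = 52
x_2 = 92
y_2 = 320
r_2 = 64
x0_3 = 120
y0_3 = 204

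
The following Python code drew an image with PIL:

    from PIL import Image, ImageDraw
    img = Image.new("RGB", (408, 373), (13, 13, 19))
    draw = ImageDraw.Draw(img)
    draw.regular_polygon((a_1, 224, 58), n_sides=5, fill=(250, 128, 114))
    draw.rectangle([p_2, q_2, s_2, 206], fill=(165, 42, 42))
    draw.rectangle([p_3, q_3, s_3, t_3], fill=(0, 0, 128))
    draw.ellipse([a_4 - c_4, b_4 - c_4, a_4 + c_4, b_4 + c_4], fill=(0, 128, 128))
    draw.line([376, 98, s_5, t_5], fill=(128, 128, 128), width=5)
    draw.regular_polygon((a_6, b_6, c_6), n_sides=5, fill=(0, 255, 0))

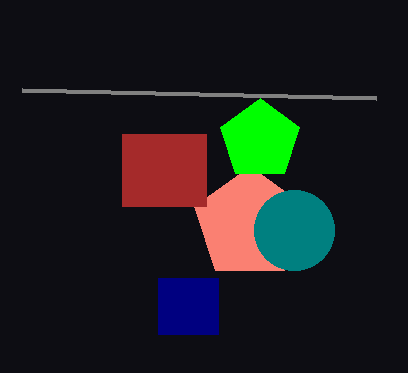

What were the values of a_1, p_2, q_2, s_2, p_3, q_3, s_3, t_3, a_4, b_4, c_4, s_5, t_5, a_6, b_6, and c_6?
a_1 = 250, p_2 = 122, q_2 = 134, s_2 = 206, p_3 = 158, q_3 = 278, s_3 = 218, t_3 = 334, a_4 = 294, b_4 = 230, c_4 = 40, s_5 = 22, t_5 = 90, a_6 = 260, b_6 = 140, c_6 = 42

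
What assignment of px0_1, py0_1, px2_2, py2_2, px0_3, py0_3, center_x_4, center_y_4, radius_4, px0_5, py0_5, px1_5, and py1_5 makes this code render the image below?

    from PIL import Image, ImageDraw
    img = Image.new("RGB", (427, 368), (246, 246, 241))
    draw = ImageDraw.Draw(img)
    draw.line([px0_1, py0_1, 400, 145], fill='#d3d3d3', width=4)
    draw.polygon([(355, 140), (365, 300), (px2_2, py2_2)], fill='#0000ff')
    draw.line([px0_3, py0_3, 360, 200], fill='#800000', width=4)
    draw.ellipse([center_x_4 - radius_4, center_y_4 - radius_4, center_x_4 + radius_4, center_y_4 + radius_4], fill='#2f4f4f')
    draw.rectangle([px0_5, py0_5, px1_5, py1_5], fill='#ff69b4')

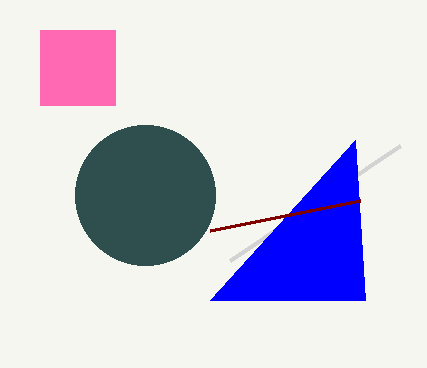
px0_1 = 230; py0_1 = 260; px2_2 = 210; py2_2 = 300; px0_3 = 210; py0_3 = 230; center_x_4 = 145; center_y_4 = 195; radius_4 = 70; px0_5 = 40; py0_5 = 30; px1_5 = 115; py1_5 = 105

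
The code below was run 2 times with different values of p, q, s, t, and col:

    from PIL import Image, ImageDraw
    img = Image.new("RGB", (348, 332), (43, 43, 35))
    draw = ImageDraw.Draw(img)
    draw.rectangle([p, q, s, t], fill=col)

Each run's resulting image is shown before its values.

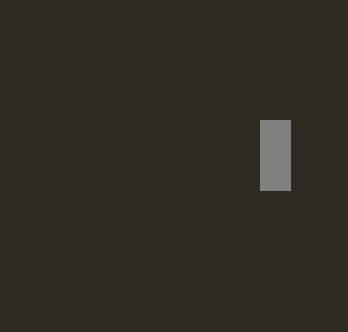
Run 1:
p = 260, q = 120, s = 290, t = 190, col = 'gray'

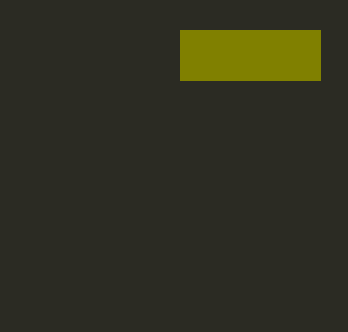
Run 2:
p = 180, q = 30, s = 320, t = 80, col = 'olive'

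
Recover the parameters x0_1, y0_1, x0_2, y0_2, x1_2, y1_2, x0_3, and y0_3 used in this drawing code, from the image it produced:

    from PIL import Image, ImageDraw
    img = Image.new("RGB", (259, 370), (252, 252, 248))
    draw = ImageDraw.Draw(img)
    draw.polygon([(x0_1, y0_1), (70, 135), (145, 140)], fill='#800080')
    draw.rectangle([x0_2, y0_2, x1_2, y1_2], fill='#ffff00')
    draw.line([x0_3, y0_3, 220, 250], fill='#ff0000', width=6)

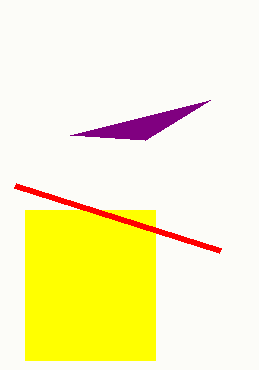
x0_1 = 210, y0_1 = 100, x0_2 = 25, y0_2 = 210, x1_2 = 155, y1_2 = 360, x0_3 = 15, y0_3 = 185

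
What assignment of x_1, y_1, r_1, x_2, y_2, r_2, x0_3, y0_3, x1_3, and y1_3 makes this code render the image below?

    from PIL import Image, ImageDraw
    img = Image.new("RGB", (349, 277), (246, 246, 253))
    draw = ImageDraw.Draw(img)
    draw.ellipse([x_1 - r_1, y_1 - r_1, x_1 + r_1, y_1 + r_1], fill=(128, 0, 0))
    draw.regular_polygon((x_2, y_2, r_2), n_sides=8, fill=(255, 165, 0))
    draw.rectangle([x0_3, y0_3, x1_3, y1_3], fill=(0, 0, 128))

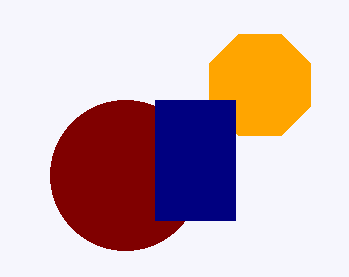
x_1 = 125, y_1 = 175, r_1 = 75, x_2 = 260, y_2 = 85, r_2 = 55, x0_3 = 155, y0_3 = 100, x1_3 = 235, y1_3 = 220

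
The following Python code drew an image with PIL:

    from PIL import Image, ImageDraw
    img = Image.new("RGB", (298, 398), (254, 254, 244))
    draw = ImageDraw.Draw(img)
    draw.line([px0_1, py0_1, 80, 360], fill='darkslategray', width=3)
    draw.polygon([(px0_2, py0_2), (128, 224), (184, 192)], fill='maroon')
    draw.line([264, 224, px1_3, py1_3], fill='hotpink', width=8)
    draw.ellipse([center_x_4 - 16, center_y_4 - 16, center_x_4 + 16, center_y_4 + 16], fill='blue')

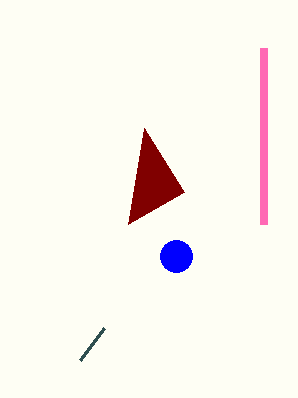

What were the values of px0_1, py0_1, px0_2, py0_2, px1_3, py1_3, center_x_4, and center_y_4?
px0_1 = 104
py0_1 = 328
px0_2 = 144
py0_2 = 128
px1_3 = 264
py1_3 = 48
center_x_4 = 176
center_y_4 = 256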